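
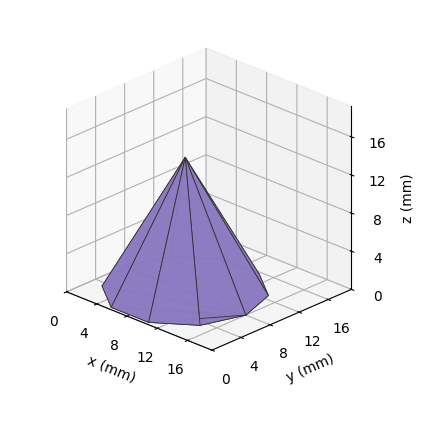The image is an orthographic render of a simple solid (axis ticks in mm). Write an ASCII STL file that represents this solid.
Reading the render: the shape is a regular 10-sided pyramid, base circumscribed radius ≈ 8 mm, apex at z ≈ 14 mm (dimensions read to the nearest mm from the axis ticks). For the STL, each face is triangulated and given an outward normal.

solid part
  facet normal 0.0000 0.0000 -1.0000
    outer loop
      vertex 10.472 15.608 0.000
      vertex 14.472 12.702 0.000
      vertex 16.000 8.000 0.000
    endloop
  endfacet
  facet normal 0.0000 0.0000 -1.0000
    outer loop
      vertex 5.528 15.608 0.000
      vertex 10.472 15.608 0.000
      vertex 16.000 8.000 0.000
    endloop
  endfacet
  facet normal 0.0000 0.0000 -1.0000
    outer loop
      vertex 1.528 12.702 0.000
      vertex 5.528 15.608 0.000
      vertex 16.000 8.000 0.000
    endloop
  endfacet
  facet normal 0.0000 0.0000 -1.0000
    outer loop
      vertex 0.000 8.000 0.000
      vertex 1.528 12.702 0.000
      vertex 16.000 8.000 0.000
    endloop
  endfacet
  facet normal 0.0000 0.0000 -1.0000
    outer loop
      vertex 1.528 3.298 0.000
      vertex 0.000 8.000 0.000
      vertex 16.000 8.000 0.000
    endloop
  endfacet
  facet normal 0.0000 0.0000 -1.0000
    outer loop
      vertex 5.528 0.392 0.000
      vertex 1.528 3.298 0.000
      vertex 16.000 8.000 0.000
    endloop
  endfacet
  facet normal 0.0000 0.0000 -1.0000
    outer loop
      vertex 10.472 0.392 0.000
      vertex 5.528 0.392 0.000
      vertex 16.000 8.000 0.000
    endloop
  endfacet
  facet normal 0.0000 0.0000 -1.0000
    outer loop
      vertex 14.472 3.298 0.000
      vertex 10.472 0.392 0.000
      vertex 16.000 8.000 0.000
    endloop
  endfacet
  facet normal 0.8356 0.2715 0.4775
    outer loop
      vertex 16.000 8.000 0.000
      vertex 14.472 12.702 0.000
      vertex 8.000 8.000 14.000
    endloop
  endfacet
  facet normal 0.5164 0.7108 0.4775
    outer loop
      vertex 14.472 12.702 0.000
      vertex 10.472 15.608 0.000
      vertex 8.000 8.000 14.000
    endloop
  endfacet
  facet normal 0.0000 0.8786 0.4775
    outer loop
      vertex 10.472 15.608 0.000
      vertex 5.528 15.608 0.000
      vertex 8.000 8.000 14.000
    endloop
  endfacet
  facet normal -0.5164 0.7108 0.4775
    outer loop
      vertex 5.528 15.608 0.000
      vertex 1.528 12.702 0.000
      vertex 8.000 8.000 14.000
    endloop
  endfacet
  facet normal -0.8356 0.2715 0.4775
    outer loop
      vertex 1.528 12.702 0.000
      vertex 0.000 8.000 0.000
      vertex 8.000 8.000 14.000
    endloop
  endfacet
  facet normal -0.8356 -0.2715 0.4775
    outer loop
      vertex 0.000 8.000 0.000
      vertex 1.528 3.298 0.000
      vertex 8.000 8.000 14.000
    endloop
  endfacet
  facet normal -0.5164 -0.7108 0.4775
    outer loop
      vertex 1.528 3.298 0.000
      vertex 5.528 0.392 0.000
      vertex 8.000 8.000 14.000
    endloop
  endfacet
  facet normal 0.0000 -0.8786 0.4775
    outer loop
      vertex 5.528 0.392 0.000
      vertex 10.472 0.392 0.000
      vertex 8.000 8.000 14.000
    endloop
  endfacet
  facet normal 0.5164 -0.7108 0.4775
    outer loop
      vertex 10.472 0.392 0.000
      vertex 14.472 3.298 0.000
      vertex 8.000 8.000 14.000
    endloop
  endfacet
  facet normal 0.8356 -0.2715 0.4775
    outer loop
      vertex 14.472 3.298 0.000
      vertex 16.000 8.000 0.000
      vertex 8.000 8.000 14.000
    endloop
  endfacet
endsolid part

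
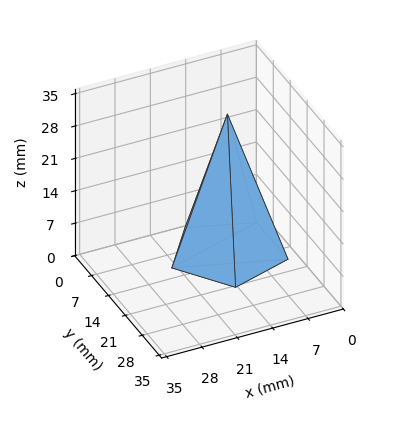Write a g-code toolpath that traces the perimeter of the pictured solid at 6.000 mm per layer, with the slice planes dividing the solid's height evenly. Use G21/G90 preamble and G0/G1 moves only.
Reading the render: the shape is a regular 5-sided pyramid, base circumscribed radius ≈ 11 mm, apex at z ≈ 30 mm (dimensions read to the nearest mm from the axis ticks). For the g-code, the solid's height is divided into equal slices at the stated Δz and each level perimeter traced with G1 moves after a G0 lift.

; perimeter-only toolpath
G21 ; units = mm
G90 ; absolute positioning
G28 ; home
; layer 1
G0 Z6.000
G0 X19.800 Y11.000
G1 X13.719 Y19.370
G1 X3.881 Y16.173
G1 X3.881 Y5.827
G1 X13.719 Y2.630
G1 X19.800 Y11.000
; layer 2
G0 Z12.000
G0 X17.600 Y11.000
G1 X13.039 Y17.277
G1 X5.661 Y14.880
G1 X5.661 Y7.120
G1 X13.039 Y4.723
G1 X17.600 Y11.000
; layer 3
G0 Z18.000
G0 X15.400 Y11.000
G1 X12.360 Y15.185
G1 X7.440 Y13.586
G1 X7.440 Y8.414
G1 X12.360 Y6.815
G1 X15.400 Y11.000
; layer 4
G0 Z24.000
G0 X13.200 Y11.000
G1 X11.680 Y13.092
G1 X9.220 Y12.293
G1 X9.220 Y9.707
G1 X11.680 Y8.908
G1 X13.200 Y11.000
M2 ; end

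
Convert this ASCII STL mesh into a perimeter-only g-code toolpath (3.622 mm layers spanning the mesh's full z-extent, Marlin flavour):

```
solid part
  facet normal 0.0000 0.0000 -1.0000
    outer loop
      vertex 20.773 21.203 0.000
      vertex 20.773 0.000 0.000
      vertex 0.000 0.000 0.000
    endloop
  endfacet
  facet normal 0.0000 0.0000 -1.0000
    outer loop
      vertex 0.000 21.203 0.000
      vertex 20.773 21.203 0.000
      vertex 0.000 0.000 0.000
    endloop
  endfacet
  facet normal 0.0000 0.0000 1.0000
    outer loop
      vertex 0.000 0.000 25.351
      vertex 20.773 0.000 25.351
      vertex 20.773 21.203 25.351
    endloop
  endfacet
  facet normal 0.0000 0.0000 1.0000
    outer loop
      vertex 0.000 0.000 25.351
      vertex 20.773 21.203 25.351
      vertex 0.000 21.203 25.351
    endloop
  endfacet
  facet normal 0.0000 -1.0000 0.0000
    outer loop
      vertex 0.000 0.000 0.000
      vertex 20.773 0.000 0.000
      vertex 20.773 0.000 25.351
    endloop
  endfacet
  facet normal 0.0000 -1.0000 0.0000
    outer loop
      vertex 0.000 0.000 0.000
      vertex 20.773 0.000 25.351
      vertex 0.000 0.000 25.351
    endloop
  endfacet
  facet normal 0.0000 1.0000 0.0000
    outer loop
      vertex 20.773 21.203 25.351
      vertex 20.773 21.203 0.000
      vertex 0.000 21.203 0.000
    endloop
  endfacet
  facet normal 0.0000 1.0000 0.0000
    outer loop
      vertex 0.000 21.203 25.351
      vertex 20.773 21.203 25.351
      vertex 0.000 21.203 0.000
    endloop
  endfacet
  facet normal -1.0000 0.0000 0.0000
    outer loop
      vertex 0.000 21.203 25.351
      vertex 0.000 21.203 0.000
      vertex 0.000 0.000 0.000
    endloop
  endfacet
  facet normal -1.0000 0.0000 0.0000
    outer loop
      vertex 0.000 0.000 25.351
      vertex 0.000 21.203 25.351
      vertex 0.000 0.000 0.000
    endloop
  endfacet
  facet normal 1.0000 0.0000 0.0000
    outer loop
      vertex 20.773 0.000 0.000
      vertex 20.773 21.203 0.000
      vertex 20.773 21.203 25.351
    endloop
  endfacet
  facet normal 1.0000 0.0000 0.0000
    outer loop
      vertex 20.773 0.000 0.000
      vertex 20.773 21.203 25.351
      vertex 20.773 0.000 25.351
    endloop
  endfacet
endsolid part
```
; perimeter-only toolpath
G21 ; units = mm
G90 ; absolute positioning
G28 ; home
; layer 1
G0 Z3.622
G0 X0.000 Y0.000
G1 X20.773 Y0.000
G1 X20.773 Y21.203
G1 X0.000 Y21.203
G1 X0.000 Y0.000
; layer 2
G0 Z7.243
G0 X0.000 Y0.000
G1 X20.773 Y0.000
G1 X20.773 Y21.203
G1 X0.000 Y21.203
G1 X0.000 Y0.000
; layer 3
G0 Z10.865
G0 X0.000 Y0.000
G1 X20.773 Y0.000
G1 X20.773 Y21.203
G1 X0.000 Y21.203
G1 X0.000 Y0.000
; layer 4
G0 Z14.486
G0 X0.000 Y0.000
G1 X20.773 Y0.000
G1 X20.773 Y21.203
G1 X0.000 Y21.203
G1 X0.000 Y0.000
; layer 5
G0 Z18.108
G0 X0.000 Y0.000
G1 X20.773 Y0.000
G1 X20.773 Y21.203
G1 X0.000 Y21.203
G1 X0.000 Y0.000
; layer 6
G0 Z21.729
G0 X0.000 Y0.000
G1 X20.773 Y0.000
G1 X20.773 Y21.203
G1 X0.000 Y21.203
G1 X0.000 Y0.000
; layer 7
G0 Z25.351
G0 X0.000 Y0.000
G1 X20.773 Y0.000
G1 X20.773 Y21.203
G1 X0.000 Y21.203
G1 X0.000 Y0.000
M2 ; end

The solid is a rectangular box, roughly 20.8 × 21.2 mm footprint and 25.4 mm tall. Slicing at Δz = 3.622 mm — 7 equal slices spanning the solid's height, so layer i sits at z = i·h/7 — gives 7 non-empty perimeters. Each is a 4-segment closed polygon; G0 lifts to the layer z and rapids to the start vertex, then G1 traces the edges.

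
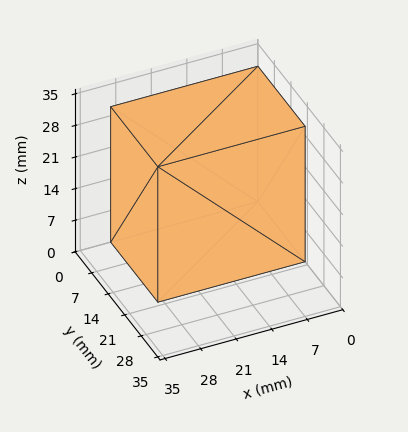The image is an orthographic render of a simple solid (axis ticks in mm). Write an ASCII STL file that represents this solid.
Reading the render: the shape is a rectangular box, roughly 29 × 20 mm footprint and 30 mm tall (dimensions read to the nearest mm from the axis ticks). For the STL, each face is triangulated and given an outward normal.

solid part
  facet normal 0.0000 0.0000 -1.0000
    outer loop
      vertex 29.00 20.00 0.00
      vertex 29.00 0.00 0.00
      vertex 0.00 0.00 0.00
    endloop
  endfacet
  facet normal 0.0000 0.0000 -1.0000
    outer loop
      vertex 0.00 20.00 0.00
      vertex 29.00 20.00 0.00
      vertex 0.00 0.00 0.00
    endloop
  endfacet
  facet normal 0.0000 0.0000 1.0000
    outer loop
      vertex 0.00 0.00 30.00
      vertex 29.00 0.00 30.00
      vertex 29.00 20.00 30.00
    endloop
  endfacet
  facet normal 0.0000 0.0000 1.0000
    outer loop
      vertex 0.00 0.00 30.00
      vertex 29.00 20.00 30.00
      vertex 0.00 20.00 30.00
    endloop
  endfacet
  facet normal 0.0000 -1.0000 0.0000
    outer loop
      vertex 0.00 0.00 0.00
      vertex 29.00 0.00 0.00
      vertex 29.00 0.00 30.00
    endloop
  endfacet
  facet normal 0.0000 -1.0000 0.0000
    outer loop
      vertex 0.00 0.00 0.00
      vertex 29.00 0.00 30.00
      vertex 0.00 0.00 30.00
    endloop
  endfacet
  facet normal 0.0000 1.0000 0.0000
    outer loop
      vertex 29.00 20.00 30.00
      vertex 29.00 20.00 0.00
      vertex 0.00 20.00 0.00
    endloop
  endfacet
  facet normal 0.0000 1.0000 0.0000
    outer loop
      vertex 0.00 20.00 30.00
      vertex 29.00 20.00 30.00
      vertex 0.00 20.00 0.00
    endloop
  endfacet
  facet normal -1.0000 0.0000 0.0000
    outer loop
      vertex 0.00 20.00 30.00
      vertex 0.00 20.00 0.00
      vertex 0.00 0.00 0.00
    endloop
  endfacet
  facet normal -1.0000 0.0000 0.0000
    outer loop
      vertex 0.00 0.00 30.00
      vertex 0.00 20.00 30.00
      vertex 0.00 0.00 0.00
    endloop
  endfacet
  facet normal 1.0000 0.0000 0.0000
    outer loop
      vertex 29.00 0.00 0.00
      vertex 29.00 20.00 0.00
      vertex 29.00 20.00 30.00
    endloop
  endfacet
  facet normal 1.0000 0.0000 0.0000
    outer loop
      vertex 29.00 0.00 0.00
      vertex 29.00 20.00 30.00
      vertex 29.00 0.00 30.00
    endloop
  endfacet
endsolid part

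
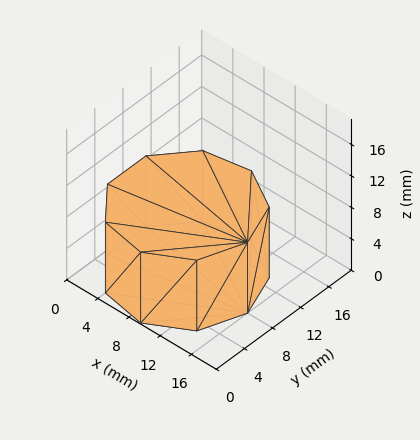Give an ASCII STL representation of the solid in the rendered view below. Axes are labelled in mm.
Reading the render: the shape is a regular 9-sided prism (a cylinder approximated with 9 flat sides), circumscribed radius ≈ 8 mm, height ≈ 9 mm (dimensions read to the nearest mm from the axis ticks). For the STL, each face is triangulated and given an outward normal.

solid part
  facet normal 0.0000 0.0000 -1.0000
    outer loop
      vertex 9.389 15.878 0.000
      vertex 14.128 13.142 0.000
      vertex 16.000 8.000 0.000
    endloop
  endfacet
  facet normal 0.0000 0.0000 -1.0000
    outer loop
      vertex 4.000 14.928 0.000
      vertex 9.389 15.878 0.000
      vertex 16.000 8.000 0.000
    endloop
  endfacet
  facet normal 0.0000 0.0000 -1.0000
    outer loop
      vertex 0.482 10.736 0.000
      vertex 4.000 14.928 0.000
      vertex 16.000 8.000 0.000
    endloop
  endfacet
  facet normal 0.0000 0.0000 -1.0000
    outer loop
      vertex 0.482 5.264 0.000
      vertex 0.482 10.736 0.000
      vertex 16.000 8.000 0.000
    endloop
  endfacet
  facet normal 0.0000 0.0000 -1.0000
    outer loop
      vertex 4.000 1.072 0.000
      vertex 0.482 5.264 0.000
      vertex 16.000 8.000 0.000
    endloop
  endfacet
  facet normal 0.0000 0.0000 -1.0000
    outer loop
      vertex 9.389 0.122 0.000
      vertex 4.000 1.072 0.000
      vertex 16.000 8.000 0.000
    endloop
  endfacet
  facet normal 0.0000 0.0000 -1.0000
    outer loop
      vertex 14.128 2.858 0.000
      vertex 9.389 0.122 0.000
      vertex 16.000 8.000 0.000
    endloop
  endfacet
  facet normal 0.0000 0.0000 1.0000
    outer loop
      vertex 16.000 8.000 9.000
      vertex 14.128 13.142 9.000
      vertex 9.389 15.878 9.000
    endloop
  endfacet
  facet normal 0.0000 0.0000 1.0000
    outer loop
      vertex 16.000 8.000 9.000
      vertex 9.389 15.878 9.000
      vertex 4.000 14.928 9.000
    endloop
  endfacet
  facet normal 0.0000 0.0000 1.0000
    outer loop
      vertex 16.000 8.000 9.000
      vertex 4.000 14.928 9.000
      vertex 0.482 10.736 9.000
    endloop
  endfacet
  facet normal 0.0000 0.0000 1.0000
    outer loop
      vertex 16.000 8.000 9.000
      vertex 0.482 10.736 9.000
      vertex 0.482 5.264 9.000
    endloop
  endfacet
  facet normal 0.0000 0.0000 1.0000
    outer loop
      vertex 16.000 8.000 9.000
      vertex 0.482 5.264 9.000
      vertex 4.000 1.072 9.000
    endloop
  endfacet
  facet normal 0.0000 0.0000 1.0000
    outer loop
      vertex 16.000 8.000 9.000
      vertex 4.000 1.072 9.000
      vertex 9.389 0.122 9.000
    endloop
  endfacet
  facet normal 0.0000 0.0000 1.0000
    outer loop
      vertex 16.000 8.000 9.000
      vertex 9.389 0.122 9.000
      vertex 14.128 2.858 9.000
    endloop
  endfacet
  facet normal 0.9397 0.3421 0.0000
    outer loop
      vertex 16.000 8.000 0.000
      vertex 14.128 13.142 0.000
      vertex 14.128 13.142 9.000
    endloop
  endfacet
  facet normal 0.9397 0.3421 0.0000
    outer loop
      vertex 16.000 8.000 0.000
      vertex 14.128 13.142 9.000
      vertex 16.000 8.000 9.000
    endloop
  endfacet
  facet normal 0.5000 0.8660 0.0000
    outer loop
      vertex 14.128 13.142 0.000
      vertex 9.389 15.878 0.000
      vertex 9.389 15.878 9.000
    endloop
  endfacet
  facet normal 0.5000 0.8660 0.0000
    outer loop
      vertex 14.128 13.142 0.000
      vertex 9.389 15.878 9.000
      vertex 14.128 13.142 9.000
    endloop
  endfacet
  facet normal -0.1736 0.9848 0.0000
    outer loop
      vertex 9.389 15.878 0.000
      vertex 4.000 14.928 0.000
      vertex 4.000 14.928 9.000
    endloop
  endfacet
  facet normal -0.1736 0.9848 0.0000
    outer loop
      vertex 9.389 15.878 0.000
      vertex 4.000 14.928 9.000
      vertex 9.389 15.878 9.000
    endloop
  endfacet
  facet normal -0.7660 0.6428 0.0000
    outer loop
      vertex 4.000 14.928 0.000
      vertex 0.482 10.736 0.000
      vertex 0.482 10.736 9.000
    endloop
  endfacet
  facet normal -0.7660 0.6428 0.0000
    outer loop
      vertex 4.000 14.928 0.000
      vertex 0.482 10.736 9.000
      vertex 4.000 14.928 9.000
    endloop
  endfacet
  facet normal -1.0000 0.0000 0.0000
    outer loop
      vertex 0.482 10.736 0.000
      vertex 0.482 5.264 0.000
      vertex 0.482 5.264 9.000
    endloop
  endfacet
  facet normal -1.0000 0.0000 0.0000
    outer loop
      vertex 0.482 10.736 0.000
      vertex 0.482 5.264 9.000
      vertex 0.482 10.736 9.000
    endloop
  endfacet
  facet normal -0.7660 -0.6428 0.0000
    outer loop
      vertex 0.482 5.264 0.000
      vertex 4.000 1.072 0.000
      vertex 4.000 1.072 9.000
    endloop
  endfacet
  facet normal -0.7660 -0.6428 0.0000
    outer loop
      vertex 0.482 5.264 0.000
      vertex 4.000 1.072 9.000
      vertex 0.482 5.264 9.000
    endloop
  endfacet
  facet normal -0.1736 -0.9848 0.0000
    outer loop
      vertex 4.000 1.072 0.000
      vertex 9.389 0.122 0.000
      vertex 9.389 0.122 9.000
    endloop
  endfacet
  facet normal -0.1736 -0.9848 0.0000
    outer loop
      vertex 4.000 1.072 0.000
      vertex 9.389 0.122 9.000
      vertex 4.000 1.072 9.000
    endloop
  endfacet
  facet normal 0.5000 -0.8660 0.0000
    outer loop
      vertex 9.389 0.122 0.000
      vertex 14.128 2.858 0.000
      vertex 14.128 2.858 9.000
    endloop
  endfacet
  facet normal 0.5000 -0.8660 0.0000
    outer loop
      vertex 9.389 0.122 0.000
      vertex 14.128 2.858 9.000
      vertex 9.389 0.122 9.000
    endloop
  endfacet
  facet normal 0.9397 -0.3421 0.0000
    outer loop
      vertex 14.128 2.858 0.000
      vertex 16.000 8.000 0.000
      vertex 16.000 8.000 9.000
    endloop
  endfacet
  facet normal 0.9397 -0.3421 0.0000
    outer loop
      vertex 14.128 2.858 0.000
      vertex 16.000 8.000 9.000
      vertex 14.128 2.858 9.000
    endloop
  endfacet
endsolid part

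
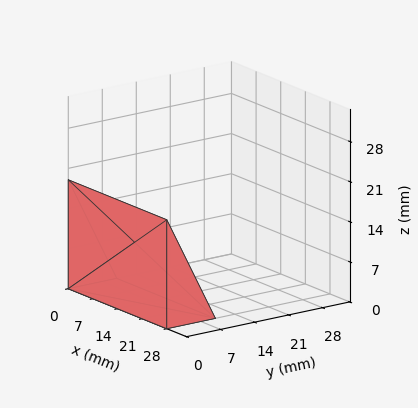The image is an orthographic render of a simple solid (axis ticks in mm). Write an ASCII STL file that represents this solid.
Reading the render: the shape is a wedge (ramp): 28 × 10 mm base, rising to 19 mm along the y=0 edge and sloping linearly to z=0 at y=10 (dimensions read to the nearest mm from the axis ticks). For the STL, each face is triangulated and given an outward normal.

solid part
  facet normal 0.0000 0.0000 -1.0000
    outer loop
      vertex 28.000 10.000 0.000
      vertex 28.000 0.000 0.000
      vertex 0.000 0.000 0.000
    endloop
  endfacet
  facet normal 0.0000 0.0000 -1.0000
    outer loop
      vertex 0.000 10.000 0.000
      vertex 28.000 10.000 0.000
      vertex 0.000 0.000 0.000
    endloop
  endfacet
  facet normal 0.0000 -1.0000 0.0000
    outer loop
      vertex 0.000 0.000 0.000
      vertex 28.000 0.000 0.000
      vertex 28.000 0.000 19.000
    endloop
  endfacet
  facet normal 0.0000 -1.0000 0.0000
    outer loop
      vertex 0.000 0.000 0.000
      vertex 28.000 0.000 19.000
      vertex 0.000 0.000 19.000
    endloop
  endfacet
  facet normal 0.0000 0.8849 0.4657
    outer loop
      vertex 0.000 0.000 19.000
      vertex 28.000 0.000 19.000
      vertex 28.000 10.000 0.000
    endloop
  endfacet
  facet normal 0.0000 0.8849 0.4657
    outer loop
      vertex 0.000 0.000 19.000
      vertex 28.000 10.000 0.000
      vertex 0.000 10.000 0.000
    endloop
  endfacet
  facet normal -1.0000 0.0000 0.0000
    outer loop
      vertex 0.000 0.000 19.000
      vertex 0.000 10.000 0.000
      vertex 0.000 0.000 0.000
    endloop
  endfacet
  facet normal 1.0000 0.0000 0.0000
    outer loop
      vertex 28.000 0.000 0.000
      vertex 28.000 10.000 0.000
      vertex 28.000 0.000 19.000
    endloop
  endfacet
endsolid part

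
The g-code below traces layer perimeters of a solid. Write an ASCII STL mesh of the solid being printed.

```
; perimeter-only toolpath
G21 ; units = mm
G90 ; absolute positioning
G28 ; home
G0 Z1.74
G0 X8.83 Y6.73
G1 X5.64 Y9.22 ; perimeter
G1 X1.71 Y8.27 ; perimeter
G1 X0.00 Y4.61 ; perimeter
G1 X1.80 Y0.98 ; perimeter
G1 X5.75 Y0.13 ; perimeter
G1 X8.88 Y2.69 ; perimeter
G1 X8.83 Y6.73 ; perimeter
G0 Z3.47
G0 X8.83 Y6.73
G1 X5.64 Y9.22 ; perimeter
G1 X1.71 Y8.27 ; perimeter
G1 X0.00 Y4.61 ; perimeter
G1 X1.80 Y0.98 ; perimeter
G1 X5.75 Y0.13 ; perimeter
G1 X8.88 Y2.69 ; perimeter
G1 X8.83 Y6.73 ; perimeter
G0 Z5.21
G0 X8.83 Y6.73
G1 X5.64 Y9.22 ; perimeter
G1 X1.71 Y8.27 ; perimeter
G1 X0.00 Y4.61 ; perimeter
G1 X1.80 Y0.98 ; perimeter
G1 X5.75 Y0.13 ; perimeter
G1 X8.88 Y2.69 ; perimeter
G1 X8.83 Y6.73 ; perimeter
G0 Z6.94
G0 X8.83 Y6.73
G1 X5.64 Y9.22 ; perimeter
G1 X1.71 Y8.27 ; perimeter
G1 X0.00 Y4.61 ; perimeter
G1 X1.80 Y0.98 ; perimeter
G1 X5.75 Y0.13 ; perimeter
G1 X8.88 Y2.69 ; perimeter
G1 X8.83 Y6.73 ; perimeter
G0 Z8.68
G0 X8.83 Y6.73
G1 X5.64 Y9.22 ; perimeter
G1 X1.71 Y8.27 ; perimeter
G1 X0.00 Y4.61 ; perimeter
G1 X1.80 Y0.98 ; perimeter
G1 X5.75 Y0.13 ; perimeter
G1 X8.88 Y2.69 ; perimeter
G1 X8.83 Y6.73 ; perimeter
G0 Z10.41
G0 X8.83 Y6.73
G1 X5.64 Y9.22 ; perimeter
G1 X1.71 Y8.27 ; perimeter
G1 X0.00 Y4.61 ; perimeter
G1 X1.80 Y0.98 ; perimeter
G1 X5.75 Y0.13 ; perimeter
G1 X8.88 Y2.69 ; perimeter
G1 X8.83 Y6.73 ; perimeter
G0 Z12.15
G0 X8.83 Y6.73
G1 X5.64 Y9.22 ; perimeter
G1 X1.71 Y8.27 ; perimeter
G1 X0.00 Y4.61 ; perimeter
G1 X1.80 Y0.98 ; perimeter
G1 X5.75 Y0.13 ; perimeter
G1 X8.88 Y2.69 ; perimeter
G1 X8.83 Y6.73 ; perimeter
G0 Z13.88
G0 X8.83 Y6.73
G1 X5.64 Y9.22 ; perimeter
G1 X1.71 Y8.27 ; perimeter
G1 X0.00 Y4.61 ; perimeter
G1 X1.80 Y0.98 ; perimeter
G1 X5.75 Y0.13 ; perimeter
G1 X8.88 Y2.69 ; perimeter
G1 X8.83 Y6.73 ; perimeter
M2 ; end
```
solid part
  facet normal 0.0000 0.0000 -1.0000
    outer loop
      vertex 1.71 8.27 0.00
      vertex 5.64 9.22 0.00
      vertex 8.83 6.73 0.00
    endloop
  endfacet
  facet normal 0.0000 0.0000 -1.0000
    outer loop
      vertex 0.00 4.61 0.00
      vertex 1.71 8.27 0.00
      vertex 8.83 6.73 0.00
    endloop
  endfacet
  facet normal 0.0000 0.0000 -1.0000
    outer loop
      vertex 1.80 0.98 0.00
      vertex 0.00 4.61 0.00
      vertex 8.83 6.73 0.00
    endloop
  endfacet
  facet normal 0.0000 0.0000 -1.0000
    outer loop
      vertex 5.75 0.13 0.00
      vertex 1.80 0.98 0.00
      vertex 8.83 6.73 0.00
    endloop
  endfacet
  facet normal 0.0000 0.0000 -1.0000
    outer loop
      vertex 8.88 2.69 0.00
      vertex 5.75 0.13 0.00
      vertex 8.83 6.73 0.00
    endloop
  endfacet
  facet normal 0.0000 0.0000 1.0000
    outer loop
      vertex 8.83 6.73 13.88
      vertex 5.64 9.22 13.88
      vertex 1.71 8.27 13.88
    endloop
  endfacet
  facet normal 0.0000 0.0000 1.0000
    outer loop
      vertex 8.83 6.73 13.88
      vertex 1.71 8.27 13.88
      vertex 0.00 4.61 13.88
    endloop
  endfacet
  facet normal 0.0000 0.0000 1.0000
    outer loop
      vertex 8.83 6.73 13.88
      vertex 0.00 4.61 13.88
      vertex 1.80 0.98 13.88
    endloop
  endfacet
  facet normal 0.0000 0.0000 1.0000
    outer loop
      vertex 8.83 6.73 13.88
      vertex 1.80 0.98 13.88
      vertex 5.75 0.13 13.88
    endloop
  endfacet
  facet normal 0.0000 0.0000 1.0000
    outer loop
      vertex 8.83 6.73 13.88
      vertex 5.75 0.13 13.88
      vertex 8.88 2.69 13.88
    endloop
  endfacet
  facet normal 0.6153 0.7883 0.0000
    outer loop
      vertex 8.83 6.73 0.00
      vertex 5.64 9.22 0.00
      vertex 5.64 9.22 13.88
    endloop
  endfacet
  facet normal 0.6153 0.7883 0.0000
    outer loop
      vertex 8.83 6.73 0.00
      vertex 5.64 9.22 13.88
      vertex 8.83 6.73 13.88
    endloop
  endfacet
  facet normal -0.2350 0.9720 0.0000
    outer loop
      vertex 5.64 9.22 0.00
      vertex 1.71 8.27 0.00
      vertex 1.71 8.27 13.88
    endloop
  endfacet
  facet normal -0.2350 0.9720 0.0000
    outer loop
      vertex 5.64 9.22 0.00
      vertex 1.71 8.27 13.88
      vertex 5.64 9.22 13.88
    endloop
  endfacet
  facet normal -0.9060 0.4233 0.0000
    outer loop
      vertex 1.71 8.27 0.00
      vertex 0.00 4.61 0.00
      vertex 0.00 4.61 13.88
    endloop
  endfacet
  facet normal -0.9060 0.4233 0.0000
    outer loop
      vertex 1.71 8.27 0.00
      vertex 0.00 4.61 13.88
      vertex 1.71 8.27 13.88
    endloop
  endfacet
  facet normal -0.8959 -0.4442 0.0000
    outer loop
      vertex 0.00 4.61 0.00
      vertex 1.80 0.98 0.00
      vertex 1.80 0.98 13.88
    endloop
  endfacet
  facet normal -0.8959 -0.4442 0.0000
    outer loop
      vertex 0.00 4.61 0.00
      vertex 1.80 0.98 13.88
      vertex 0.00 4.61 13.88
    endloop
  endfacet
  facet normal -0.2104 -0.9776 0.0000
    outer loop
      vertex 1.80 0.98 0.00
      vertex 5.75 0.13 0.00
      vertex 5.75 0.13 13.88
    endloop
  endfacet
  facet normal -0.2104 -0.9776 0.0000
    outer loop
      vertex 1.80 0.98 0.00
      vertex 5.75 0.13 13.88
      vertex 1.80 0.98 13.88
    endloop
  endfacet
  facet normal 0.6331 -0.7741 0.0000
    outer loop
      vertex 5.75 0.13 0.00
      vertex 8.88 2.69 0.00
      vertex 8.88 2.69 13.88
    endloop
  endfacet
  facet normal 0.6331 -0.7741 0.0000
    outer loop
      vertex 5.75 0.13 0.00
      vertex 8.88 2.69 13.88
      vertex 5.75 0.13 13.88
    endloop
  endfacet
  facet normal 0.9999 0.0124 0.0000
    outer loop
      vertex 8.88 2.69 0.00
      vertex 8.83 6.73 0.00
      vertex 8.83 6.73 13.88
    endloop
  endfacet
  facet normal 0.9999 0.0124 0.0000
    outer loop
      vertex 8.88 2.69 0.00
      vertex 8.83 6.73 13.88
      vertex 8.88 2.69 13.88
    endloop
  endfacet
endsolid part

The G0 Z moves step by Δz≈1.74 mm. Every layer's G1 loop is the same polygon, so the solid is a straight extrusion of it from z=0 to z≈13.9. Closing with flat bottom and top caps and triangulating gives 24 facets — a regular 7-sided prism (a cylinder approximated with 7 flat sides), circumscribed radius ≈ 4.66 mm, height ≈ 13.9 mm.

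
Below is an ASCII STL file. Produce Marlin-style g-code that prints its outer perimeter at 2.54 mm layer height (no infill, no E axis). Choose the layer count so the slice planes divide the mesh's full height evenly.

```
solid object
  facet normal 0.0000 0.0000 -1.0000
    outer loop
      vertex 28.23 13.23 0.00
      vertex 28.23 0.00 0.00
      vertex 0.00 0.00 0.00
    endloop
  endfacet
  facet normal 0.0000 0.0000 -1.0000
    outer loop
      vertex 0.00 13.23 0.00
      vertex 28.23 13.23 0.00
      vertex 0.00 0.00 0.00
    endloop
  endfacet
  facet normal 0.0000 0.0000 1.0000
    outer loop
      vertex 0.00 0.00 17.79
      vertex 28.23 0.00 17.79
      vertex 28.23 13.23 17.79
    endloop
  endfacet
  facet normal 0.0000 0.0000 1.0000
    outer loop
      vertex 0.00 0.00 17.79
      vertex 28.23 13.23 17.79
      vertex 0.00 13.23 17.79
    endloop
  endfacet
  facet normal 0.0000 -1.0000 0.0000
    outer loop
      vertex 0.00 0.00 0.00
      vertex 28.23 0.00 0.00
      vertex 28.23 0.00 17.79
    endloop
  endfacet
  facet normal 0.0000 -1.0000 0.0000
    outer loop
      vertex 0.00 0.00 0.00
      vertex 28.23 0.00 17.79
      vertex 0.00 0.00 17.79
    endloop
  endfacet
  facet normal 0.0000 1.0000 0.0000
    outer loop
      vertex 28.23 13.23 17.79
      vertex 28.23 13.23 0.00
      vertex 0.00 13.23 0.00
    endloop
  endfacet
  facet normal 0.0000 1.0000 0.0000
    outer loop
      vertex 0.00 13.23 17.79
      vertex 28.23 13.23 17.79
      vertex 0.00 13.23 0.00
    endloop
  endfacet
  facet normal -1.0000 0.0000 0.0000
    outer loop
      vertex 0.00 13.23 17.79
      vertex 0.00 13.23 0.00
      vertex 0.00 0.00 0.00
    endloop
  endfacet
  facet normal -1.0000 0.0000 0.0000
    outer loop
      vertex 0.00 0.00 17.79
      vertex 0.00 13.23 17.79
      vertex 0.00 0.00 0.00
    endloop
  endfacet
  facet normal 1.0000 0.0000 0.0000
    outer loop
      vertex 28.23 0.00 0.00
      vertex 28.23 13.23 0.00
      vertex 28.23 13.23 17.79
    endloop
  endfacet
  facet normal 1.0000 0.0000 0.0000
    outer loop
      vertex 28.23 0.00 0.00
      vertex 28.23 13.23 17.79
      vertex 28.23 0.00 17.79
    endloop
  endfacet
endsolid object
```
; perimeter-only toolpath
G21 ; units = mm
G90 ; absolute positioning
G28 ; home
; layer 1
G0 Z2.54
G0 X0.00 Y0.00
G1 X28.23 Y0.00
G1 X28.23 Y13.23
G1 X0.00 Y13.23
G1 X0.00 Y0.00
; layer 2
G0 Z5.08
G0 X0.00 Y0.00
G1 X28.23 Y0.00
G1 X28.23 Y13.23
G1 X0.00 Y13.23
G1 X0.00 Y0.00
; layer 3
G0 Z7.62
G0 X0.00 Y0.00
G1 X28.23 Y0.00
G1 X28.23 Y13.23
G1 X0.00 Y13.23
G1 X0.00 Y0.00
; layer 4
G0 Z10.17
G0 X0.00 Y0.00
G1 X28.23 Y0.00
G1 X28.23 Y13.23
G1 X0.00 Y13.23
G1 X0.00 Y0.00
; layer 5
G0 Z12.71
G0 X0.00 Y0.00
G1 X28.23 Y0.00
G1 X28.23 Y13.23
G1 X0.00 Y13.23
G1 X0.00 Y0.00
; layer 6
G0 Z15.25
G0 X0.00 Y0.00
G1 X28.23 Y0.00
G1 X28.23 Y13.23
G1 X0.00 Y13.23
G1 X0.00 Y0.00
; layer 7
G0 Z17.79
G0 X0.00 Y0.00
G1 X28.23 Y0.00
G1 X28.23 Y13.23
G1 X0.00 Y13.23
G1 X0.00 Y0.00
M2 ; end

The solid is a rectangular box, roughly 28.2 × 13.2 mm footprint and 17.8 mm tall. Slicing at Δz = 2.54 mm — 7 equal slices spanning the solid's height, so layer i sits at z = i·h/7 — gives 7 non-empty perimeters. Each is a 4-segment closed polygon; G0 lifts to the layer z and rapids to the start vertex, then G1 traces the edges.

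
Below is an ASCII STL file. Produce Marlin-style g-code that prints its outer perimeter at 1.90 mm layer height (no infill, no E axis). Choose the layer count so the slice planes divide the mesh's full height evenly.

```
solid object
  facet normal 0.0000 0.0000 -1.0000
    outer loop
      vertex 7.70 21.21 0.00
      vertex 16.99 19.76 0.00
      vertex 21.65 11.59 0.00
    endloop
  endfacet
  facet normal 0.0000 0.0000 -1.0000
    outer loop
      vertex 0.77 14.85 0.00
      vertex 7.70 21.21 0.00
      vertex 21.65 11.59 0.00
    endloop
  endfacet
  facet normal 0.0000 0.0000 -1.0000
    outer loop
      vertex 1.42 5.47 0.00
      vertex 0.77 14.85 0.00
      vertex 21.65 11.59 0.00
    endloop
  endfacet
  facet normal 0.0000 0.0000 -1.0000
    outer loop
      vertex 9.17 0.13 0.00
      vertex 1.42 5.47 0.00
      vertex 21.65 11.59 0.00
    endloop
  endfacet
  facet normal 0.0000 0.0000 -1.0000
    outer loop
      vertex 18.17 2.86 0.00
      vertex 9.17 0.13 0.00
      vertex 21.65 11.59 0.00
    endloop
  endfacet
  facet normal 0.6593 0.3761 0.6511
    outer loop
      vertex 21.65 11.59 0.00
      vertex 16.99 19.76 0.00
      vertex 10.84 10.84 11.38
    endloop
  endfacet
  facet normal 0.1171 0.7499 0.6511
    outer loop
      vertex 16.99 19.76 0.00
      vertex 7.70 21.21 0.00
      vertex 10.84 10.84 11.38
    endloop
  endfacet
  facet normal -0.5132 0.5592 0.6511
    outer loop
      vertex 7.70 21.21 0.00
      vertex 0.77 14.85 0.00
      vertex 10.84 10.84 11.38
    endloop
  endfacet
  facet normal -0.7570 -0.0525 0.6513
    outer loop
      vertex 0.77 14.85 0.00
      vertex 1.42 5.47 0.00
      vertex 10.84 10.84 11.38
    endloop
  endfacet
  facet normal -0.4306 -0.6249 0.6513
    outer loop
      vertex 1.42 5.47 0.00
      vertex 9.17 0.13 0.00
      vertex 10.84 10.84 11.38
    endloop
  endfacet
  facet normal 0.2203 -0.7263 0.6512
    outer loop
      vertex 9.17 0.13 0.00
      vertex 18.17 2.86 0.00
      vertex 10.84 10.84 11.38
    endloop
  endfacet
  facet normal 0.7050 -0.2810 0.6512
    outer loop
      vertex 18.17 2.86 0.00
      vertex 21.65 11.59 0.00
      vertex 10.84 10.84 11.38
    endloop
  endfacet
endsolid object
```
; perimeter-only toolpath
G21 ; units = mm
G90 ; absolute positioning
G28 ; home
; layer 1
G0 Z1.90
G0 X19.85 Y11.46
G1 X15.96 Y18.27
G1 X8.22 Y19.48
G1 X2.45 Y14.18
G1 X2.99 Y6.37
G1 X9.45 Y1.91
G1 X16.95 Y4.19
G1 X19.85 Y11.46
; layer 2
G0 Z3.79
G0 X18.05 Y11.34
G1 X14.94 Y16.79
G1 X8.75 Y17.75
G1 X4.13 Y13.51
G1 X4.56 Y7.26
G1 X9.73 Y3.70
G1 X15.73 Y5.52
G1 X18.05 Y11.34
; layer 3
G0 Z5.69
G0 X16.24 Y11.21
G1 X13.91 Y15.30
G1 X9.27 Y16.02
G1 X5.80 Y12.84
G1 X6.13 Y8.15
G1 X10.00 Y5.49
G1 X14.51 Y6.85
G1 X16.24 Y11.21
; layer 4
G0 Z7.59
G0 X14.44 Y11.09
G1 X12.89 Y13.81
G1 X9.79 Y14.30
G1 X7.48 Y12.18
G1 X7.70 Y9.05
G1 X10.28 Y7.27
G1 X13.28 Y8.18
G1 X14.44 Y11.09
; layer 5
G0 Z9.48
G0 X12.64 Y10.96
G1 X11.86 Y12.33
G1 X10.32 Y12.57
G1 X9.16 Y11.51
G1 X9.27 Y9.95
G1 X10.56 Y9.05
G1 X12.06 Y9.51
G1 X12.64 Y10.96
M2 ; end

The solid is a regular 7-sided pyramid, base circumscribed radius ≈ 10.8 mm, apex at z ≈ 11.4 mm. Slicing at Δz = 1.90 mm — 6 equal slices spanning the solid's height, so layer i sits at z = i·h/6 — gives 5 non-empty perimeters. Each is a 7-segment closed polygon; G0 lifts to the layer z and rapids to the start vertex, then G1 traces the edges. The cross-section shrinks linearly with z (the slice at the apex is degenerate and omitted).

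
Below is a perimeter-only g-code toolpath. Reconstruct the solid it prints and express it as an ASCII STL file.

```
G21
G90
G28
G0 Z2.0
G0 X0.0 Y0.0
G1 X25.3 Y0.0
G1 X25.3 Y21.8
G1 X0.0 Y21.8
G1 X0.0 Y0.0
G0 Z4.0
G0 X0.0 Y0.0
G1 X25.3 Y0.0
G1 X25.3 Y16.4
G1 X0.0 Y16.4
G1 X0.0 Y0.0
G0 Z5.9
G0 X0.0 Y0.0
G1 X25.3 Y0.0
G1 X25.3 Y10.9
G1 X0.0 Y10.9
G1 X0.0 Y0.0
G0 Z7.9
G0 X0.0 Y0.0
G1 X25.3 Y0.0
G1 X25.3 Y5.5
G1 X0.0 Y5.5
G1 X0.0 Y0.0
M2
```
solid part
  facet normal 0.0000 0.0000 -1.0000
    outer loop
      vertex 25.3 27.3 0.0
      vertex 25.3 0.0 0.0
      vertex 0.0 0.0 0.0
    endloop
  endfacet
  facet normal 0.0000 0.0000 -1.0000
    outer loop
      vertex 0.0 27.3 0.0
      vertex 25.3 27.3 0.0
      vertex 0.0 0.0 0.0
    endloop
  endfacet
  facet normal 0.0000 -1.0000 0.0000
    outer loop
      vertex 0.0 0.0 0.0
      vertex 25.3 0.0 0.0
      vertex 25.3 0.0 9.9
    endloop
  endfacet
  facet normal 0.0000 -1.0000 0.0000
    outer loop
      vertex 0.0 0.0 0.0
      vertex 25.3 0.0 9.9
      vertex 0.0 0.0 9.9
    endloop
  endfacet
  facet normal 0.0000 0.3409 0.9401
    outer loop
      vertex 0.0 0.0 9.9
      vertex 25.3 0.0 9.9
      vertex 25.3 27.3 0.0
    endloop
  endfacet
  facet normal 0.0000 0.3409 0.9401
    outer loop
      vertex 0.0 0.0 9.9
      vertex 25.3 27.3 0.0
      vertex 0.0 27.3 0.0
    endloop
  endfacet
  facet normal -1.0000 0.0000 0.0000
    outer loop
      vertex 0.0 0.0 9.9
      vertex 0.0 27.3 0.0
      vertex 0.0 0.0 0.0
    endloop
  endfacet
  facet normal 1.0000 0.0000 0.0000
    outer loop
      vertex 25.3 0.0 0.0
      vertex 25.3 27.3 0.0
      vertex 25.3 0.0 9.9
    endloop
  endfacet
endsolid part

The G0 Z moves step by Δz≈2.0 mm. The G1 loops shrink linearly with z, so the solid tapers from its base footprint up to z≈9.9. Closing with a flat bottom cap and the tapered top and triangulating gives 8 facets — a wedge (ramp): 25.3 × 27.3 mm base, rising to 9.9 mm along the y=0 edge and sloping linearly to z=0 at y=27.3.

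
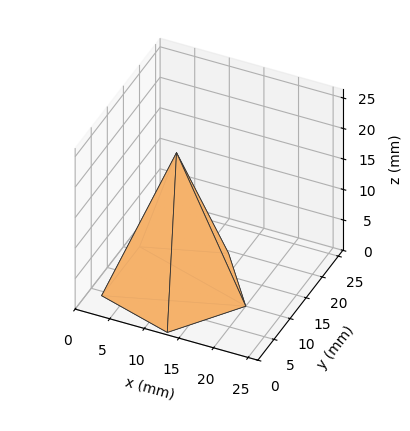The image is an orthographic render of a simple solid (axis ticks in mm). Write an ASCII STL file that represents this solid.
Reading the render: the shape is a regular 5-sided pyramid, base circumscribed radius ≈ 10 mm, apex at z ≈ 22 mm (dimensions read to the nearest mm from the axis ticks). For the STL, each face is triangulated and given an outward normal.

solid part
  facet normal 0.0000 0.0000 -1.0000
    outer loop
      vertex 1.910 15.878 0.000
      vertex 13.090 19.511 0.000
      vertex 20.000 10.000 0.000
    endloop
  endfacet
  facet normal 0.0000 0.0000 -1.0000
    outer loop
      vertex 1.910 4.122 0.000
      vertex 1.910 15.878 0.000
      vertex 20.000 10.000 0.000
    endloop
  endfacet
  facet normal 0.0000 0.0000 -1.0000
    outer loop
      vertex 13.090 0.489 0.000
      vertex 1.910 4.122 0.000
      vertex 20.000 10.000 0.000
    endloop
  endfacet
  facet normal 0.7593 0.5517 0.3451
    outer loop
      vertex 20.000 10.000 0.000
      vertex 13.090 19.511 0.000
      vertex 10.000 10.000 22.000
    endloop
  endfacet
  facet normal -0.2901 0.8926 0.3451
    outer loop
      vertex 13.090 19.511 0.000
      vertex 1.910 15.878 0.000
      vertex 10.000 10.000 22.000
    endloop
  endfacet
  facet normal -0.9386 0.0000 0.3451
    outer loop
      vertex 1.910 15.878 0.000
      vertex 1.910 4.122 0.000
      vertex 10.000 10.000 22.000
    endloop
  endfacet
  facet normal -0.2901 -0.8926 0.3451
    outer loop
      vertex 1.910 4.122 0.000
      vertex 13.090 0.489 0.000
      vertex 10.000 10.000 22.000
    endloop
  endfacet
  facet normal 0.7593 -0.5517 0.3451
    outer loop
      vertex 13.090 0.489 0.000
      vertex 20.000 10.000 0.000
      vertex 10.000 10.000 22.000
    endloop
  endfacet
endsolid part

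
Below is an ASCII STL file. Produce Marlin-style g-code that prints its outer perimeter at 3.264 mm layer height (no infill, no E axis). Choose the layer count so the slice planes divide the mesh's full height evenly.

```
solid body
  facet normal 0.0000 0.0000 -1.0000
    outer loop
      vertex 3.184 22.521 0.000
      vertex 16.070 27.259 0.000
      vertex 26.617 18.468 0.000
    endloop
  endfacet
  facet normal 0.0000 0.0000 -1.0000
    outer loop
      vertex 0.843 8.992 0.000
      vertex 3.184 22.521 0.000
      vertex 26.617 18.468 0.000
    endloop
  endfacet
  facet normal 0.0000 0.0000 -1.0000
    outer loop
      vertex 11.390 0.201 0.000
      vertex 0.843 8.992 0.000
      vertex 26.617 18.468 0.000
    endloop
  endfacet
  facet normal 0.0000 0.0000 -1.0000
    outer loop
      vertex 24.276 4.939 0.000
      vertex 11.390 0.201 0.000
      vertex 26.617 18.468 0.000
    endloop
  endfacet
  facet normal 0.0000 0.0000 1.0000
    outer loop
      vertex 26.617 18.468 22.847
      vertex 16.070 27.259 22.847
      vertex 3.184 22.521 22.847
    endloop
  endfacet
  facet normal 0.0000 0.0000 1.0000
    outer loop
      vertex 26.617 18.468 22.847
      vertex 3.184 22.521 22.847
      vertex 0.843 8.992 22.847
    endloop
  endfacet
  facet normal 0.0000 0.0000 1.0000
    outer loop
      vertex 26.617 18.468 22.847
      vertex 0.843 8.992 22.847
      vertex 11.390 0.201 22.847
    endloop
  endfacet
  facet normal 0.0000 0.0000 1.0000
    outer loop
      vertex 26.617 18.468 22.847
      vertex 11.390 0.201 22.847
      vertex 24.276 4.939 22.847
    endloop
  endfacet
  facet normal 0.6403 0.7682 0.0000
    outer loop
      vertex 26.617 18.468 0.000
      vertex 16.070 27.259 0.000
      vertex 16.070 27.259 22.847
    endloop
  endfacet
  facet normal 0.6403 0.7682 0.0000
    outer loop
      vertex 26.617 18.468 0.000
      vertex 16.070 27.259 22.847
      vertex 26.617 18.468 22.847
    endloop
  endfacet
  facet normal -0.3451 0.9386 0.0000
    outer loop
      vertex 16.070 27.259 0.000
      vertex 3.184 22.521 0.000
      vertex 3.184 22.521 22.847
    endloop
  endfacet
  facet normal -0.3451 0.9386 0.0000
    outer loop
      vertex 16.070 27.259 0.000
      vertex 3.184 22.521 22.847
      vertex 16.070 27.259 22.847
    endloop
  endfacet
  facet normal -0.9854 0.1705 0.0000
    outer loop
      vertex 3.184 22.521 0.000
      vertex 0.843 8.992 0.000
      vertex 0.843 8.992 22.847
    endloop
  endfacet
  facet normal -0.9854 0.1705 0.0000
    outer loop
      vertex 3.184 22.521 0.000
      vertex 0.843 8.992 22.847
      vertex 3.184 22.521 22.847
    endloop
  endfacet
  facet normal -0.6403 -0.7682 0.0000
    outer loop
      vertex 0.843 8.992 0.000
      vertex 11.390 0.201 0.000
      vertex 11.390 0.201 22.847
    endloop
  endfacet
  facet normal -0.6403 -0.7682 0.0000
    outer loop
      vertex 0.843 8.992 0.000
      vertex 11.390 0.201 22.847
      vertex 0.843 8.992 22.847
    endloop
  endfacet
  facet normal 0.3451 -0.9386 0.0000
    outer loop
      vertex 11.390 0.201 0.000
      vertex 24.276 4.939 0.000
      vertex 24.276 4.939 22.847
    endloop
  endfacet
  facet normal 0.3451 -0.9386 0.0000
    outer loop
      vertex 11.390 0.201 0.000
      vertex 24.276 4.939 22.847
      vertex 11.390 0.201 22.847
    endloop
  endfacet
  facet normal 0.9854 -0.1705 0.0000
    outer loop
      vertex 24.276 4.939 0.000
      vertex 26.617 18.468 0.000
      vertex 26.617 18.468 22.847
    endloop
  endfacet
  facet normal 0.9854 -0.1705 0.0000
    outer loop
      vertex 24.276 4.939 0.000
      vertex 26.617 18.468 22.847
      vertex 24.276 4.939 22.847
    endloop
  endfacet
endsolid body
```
; perimeter-only toolpath
G21 ; units = mm
G90 ; absolute positioning
G28 ; home
; layer 1
G0 Z3.264
G0 X26.617 Y18.468
G1 X16.070 Y27.259
G1 X3.184 Y22.521
G1 X0.843 Y8.992
G1 X11.390 Y0.201
G1 X24.276 Y4.939
G1 X26.617 Y18.468
; layer 2
G0 Z6.528
G0 X26.617 Y18.468
G1 X16.070 Y27.259
G1 X3.184 Y22.521
G1 X0.843 Y8.992
G1 X11.390 Y0.201
G1 X24.276 Y4.939
G1 X26.617 Y18.468
; layer 3
G0 Z9.792
G0 X26.617 Y18.468
G1 X16.070 Y27.259
G1 X3.184 Y22.521
G1 X0.843 Y8.992
G1 X11.390 Y0.201
G1 X24.276 Y4.939
G1 X26.617 Y18.468
; layer 4
G0 Z13.055
G0 X26.617 Y18.468
G1 X16.070 Y27.259
G1 X3.184 Y22.521
G1 X0.843 Y8.992
G1 X11.390 Y0.201
G1 X24.276 Y4.939
G1 X26.617 Y18.468
; layer 5
G0 Z16.319
G0 X26.617 Y18.468
G1 X16.070 Y27.259
G1 X3.184 Y22.521
G1 X0.843 Y8.992
G1 X11.390 Y0.201
G1 X24.276 Y4.939
G1 X26.617 Y18.468
; layer 6
G0 Z19.583
G0 X26.617 Y18.468
G1 X16.070 Y27.259
G1 X3.184 Y22.521
G1 X0.843 Y8.992
G1 X11.390 Y0.201
G1 X24.276 Y4.939
G1 X26.617 Y18.468
; layer 7
G0 Z22.847
G0 X26.617 Y18.468
G1 X16.070 Y27.259
G1 X3.184 Y22.521
G1 X0.843 Y8.992
G1 X11.390 Y0.201
G1 X24.276 Y4.939
G1 X26.617 Y18.468
M2 ; end

The solid is a regular 6-sided prism (a cylinder approximated with 6 flat sides), circumscribed radius ≈ 13.7 mm, height ≈ 22.8 mm. Slicing at Δz = 3.264 mm — 7 equal slices spanning the solid's height, so layer i sits at z = i·h/7 — gives 7 non-empty perimeters. Each is a 6-segment closed polygon; G0 lifts to the layer z and rapids to the start vertex, then G1 traces the edges.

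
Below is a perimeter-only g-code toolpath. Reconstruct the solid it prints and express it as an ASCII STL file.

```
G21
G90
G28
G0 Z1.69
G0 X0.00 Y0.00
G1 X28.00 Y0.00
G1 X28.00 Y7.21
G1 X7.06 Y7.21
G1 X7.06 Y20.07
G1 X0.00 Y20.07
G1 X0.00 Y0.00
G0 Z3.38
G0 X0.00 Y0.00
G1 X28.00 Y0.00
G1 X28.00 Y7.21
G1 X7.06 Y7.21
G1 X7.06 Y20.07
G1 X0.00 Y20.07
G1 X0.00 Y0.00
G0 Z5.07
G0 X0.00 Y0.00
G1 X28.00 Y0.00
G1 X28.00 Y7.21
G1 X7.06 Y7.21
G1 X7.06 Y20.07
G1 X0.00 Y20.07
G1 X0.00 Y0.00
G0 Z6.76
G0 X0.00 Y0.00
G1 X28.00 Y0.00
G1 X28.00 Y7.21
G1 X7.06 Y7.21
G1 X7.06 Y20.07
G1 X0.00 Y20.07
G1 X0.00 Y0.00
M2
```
solid part
  facet normal 0.0000 0.0000 -1.0000
    outer loop
      vertex 28.00 7.21 0.00
      vertex 28.00 0.00 0.00
      vertex 0.00 0.00 0.00
    endloop
  endfacet
  facet normal 0.0000 0.0000 -1.0000
    outer loop
      vertex 7.06 7.21 0.00
      vertex 28.00 7.21 0.00
      vertex 0.00 0.00 0.00
    endloop
  endfacet
  facet normal 0.0000 0.0000 -1.0000
    outer loop
      vertex 7.06 20.07 0.00
      vertex 7.06 7.21 0.00
      vertex 0.00 0.00 0.00
    endloop
  endfacet
  facet normal 0.0000 0.0000 -1.0000
    outer loop
      vertex 0.00 20.07 0.00
      vertex 7.06 20.07 0.00
      vertex 0.00 0.00 0.00
    endloop
  endfacet
  facet normal 0.0000 0.0000 1.0000
    outer loop
      vertex 0.00 0.00 6.76
      vertex 28.00 0.00 6.76
      vertex 28.00 7.21 6.76
    endloop
  endfacet
  facet normal 0.0000 0.0000 1.0000
    outer loop
      vertex 0.00 0.00 6.76
      vertex 28.00 7.21 6.76
      vertex 7.06 7.21 6.76
    endloop
  endfacet
  facet normal 0.0000 0.0000 1.0000
    outer loop
      vertex 0.00 0.00 6.76
      vertex 7.06 7.21 6.76
      vertex 7.06 20.07 6.76
    endloop
  endfacet
  facet normal 0.0000 0.0000 1.0000
    outer loop
      vertex 0.00 0.00 6.76
      vertex 7.06 20.07 6.76
      vertex 0.00 20.07 6.76
    endloop
  endfacet
  facet normal 0.0000 -1.0000 0.0000
    outer loop
      vertex 0.00 0.00 0.00
      vertex 28.00 0.00 0.00
      vertex 28.00 0.00 6.76
    endloop
  endfacet
  facet normal 0.0000 -1.0000 0.0000
    outer loop
      vertex 0.00 0.00 0.00
      vertex 28.00 0.00 6.76
      vertex 0.00 0.00 6.76
    endloop
  endfacet
  facet normal 1.0000 0.0000 0.0000
    outer loop
      vertex 28.00 0.00 0.00
      vertex 28.00 7.21 0.00
      vertex 28.00 7.21 6.76
    endloop
  endfacet
  facet normal 1.0000 0.0000 0.0000
    outer loop
      vertex 28.00 0.00 0.00
      vertex 28.00 7.21 6.76
      vertex 28.00 0.00 6.76
    endloop
  endfacet
  facet normal 0.0000 1.0000 0.0000
    outer loop
      vertex 28.00 7.21 0.00
      vertex 7.06 7.21 0.00
      vertex 7.06 7.21 6.76
    endloop
  endfacet
  facet normal 0.0000 1.0000 0.0000
    outer loop
      vertex 28.00 7.21 0.00
      vertex 7.06 7.21 6.76
      vertex 28.00 7.21 6.76
    endloop
  endfacet
  facet normal 1.0000 0.0000 0.0000
    outer loop
      vertex 7.06 7.21 0.00
      vertex 7.06 20.07 0.00
      vertex 7.06 20.07 6.76
    endloop
  endfacet
  facet normal 1.0000 0.0000 0.0000
    outer loop
      vertex 7.06 7.21 0.00
      vertex 7.06 20.07 6.76
      vertex 7.06 7.21 6.76
    endloop
  endfacet
  facet normal 0.0000 1.0000 0.0000
    outer loop
      vertex 7.06 20.07 0.00
      vertex 0.00 20.07 0.00
      vertex 0.00 20.07 6.76
    endloop
  endfacet
  facet normal 0.0000 1.0000 0.0000
    outer loop
      vertex 7.06 20.07 0.00
      vertex 0.00 20.07 6.76
      vertex 7.06 20.07 6.76
    endloop
  endfacet
  facet normal -1.0000 0.0000 0.0000
    outer loop
      vertex 0.00 20.07 0.00
      vertex 0.00 0.00 0.00
      vertex 0.00 0.00 6.76
    endloop
  endfacet
  facet normal -1.0000 0.0000 0.0000
    outer loop
      vertex 0.00 20.07 0.00
      vertex 0.00 0.00 6.76
      vertex 0.00 20.07 6.76
    endloop
  endfacet
endsolid part

The G0 Z moves step by Δz≈1.69 mm. Every layer's G1 loop is the same polygon, so the solid is a straight extrusion of it from z=0 to z≈6.76. Closing with flat bottom and top caps and triangulating gives 20 facets — an L-shaped prism: outer 28 × 20.1 mm, arm thicknesses ≈ 7.21 mm (horizontal) and 7.06 mm (vertical), extruded 6.76 mm in z.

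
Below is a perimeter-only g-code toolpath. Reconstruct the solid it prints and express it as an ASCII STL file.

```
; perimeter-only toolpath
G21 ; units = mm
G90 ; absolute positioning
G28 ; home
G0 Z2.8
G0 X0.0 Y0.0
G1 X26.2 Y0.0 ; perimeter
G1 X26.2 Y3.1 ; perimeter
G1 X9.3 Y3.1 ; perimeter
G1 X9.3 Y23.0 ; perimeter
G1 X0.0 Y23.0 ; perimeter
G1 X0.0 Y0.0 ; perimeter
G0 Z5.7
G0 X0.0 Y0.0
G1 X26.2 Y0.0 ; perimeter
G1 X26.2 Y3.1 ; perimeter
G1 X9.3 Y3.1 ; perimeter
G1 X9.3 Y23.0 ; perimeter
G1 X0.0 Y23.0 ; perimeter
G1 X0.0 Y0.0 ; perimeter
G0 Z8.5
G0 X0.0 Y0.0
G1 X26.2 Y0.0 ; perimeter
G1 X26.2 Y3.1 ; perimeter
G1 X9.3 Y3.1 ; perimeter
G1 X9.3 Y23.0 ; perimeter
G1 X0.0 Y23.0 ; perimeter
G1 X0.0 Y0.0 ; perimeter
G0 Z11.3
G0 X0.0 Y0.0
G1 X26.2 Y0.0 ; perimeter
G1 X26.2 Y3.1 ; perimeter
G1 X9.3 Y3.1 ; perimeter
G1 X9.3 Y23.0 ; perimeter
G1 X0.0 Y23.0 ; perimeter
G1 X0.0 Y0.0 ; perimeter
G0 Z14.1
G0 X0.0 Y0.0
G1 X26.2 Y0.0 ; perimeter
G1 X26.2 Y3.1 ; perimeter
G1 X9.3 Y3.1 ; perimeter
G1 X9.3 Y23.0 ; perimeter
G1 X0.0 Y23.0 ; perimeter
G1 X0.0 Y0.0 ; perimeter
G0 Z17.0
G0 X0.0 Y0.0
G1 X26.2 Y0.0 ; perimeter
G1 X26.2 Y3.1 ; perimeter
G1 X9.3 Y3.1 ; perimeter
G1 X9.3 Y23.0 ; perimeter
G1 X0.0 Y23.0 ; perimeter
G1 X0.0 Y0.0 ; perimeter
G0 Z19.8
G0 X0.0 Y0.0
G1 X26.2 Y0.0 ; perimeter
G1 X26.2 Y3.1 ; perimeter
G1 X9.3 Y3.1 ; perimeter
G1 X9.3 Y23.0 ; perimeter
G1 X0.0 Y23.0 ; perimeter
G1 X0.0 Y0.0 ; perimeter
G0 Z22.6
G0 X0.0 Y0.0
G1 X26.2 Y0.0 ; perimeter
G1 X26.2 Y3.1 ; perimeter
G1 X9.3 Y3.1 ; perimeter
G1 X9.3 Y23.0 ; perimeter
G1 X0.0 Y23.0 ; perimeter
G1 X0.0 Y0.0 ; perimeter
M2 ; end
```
solid part
  facet normal 0.0000 0.0000 -1.0000
    outer loop
      vertex 26.2 3.1 0.0
      vertex 26.2 0.0 0.0
      vertex 0.0 0.0 0.0
    endloop
  endfacet
  facet normal 0.0000 0.0000 -1.0000
    outer loop
      vertex 9.3 3.1 0.0
      vertex 26.2 3.1 0.0
      vertex 0.0 0.0 0.0
    endloop
  endfacet
  facet normal 0.0000 0.0000 -1.0000
    outer loop
      vertex 9.3 23.0 0.0
      vertex 9.3 3.1 0.0
      vertex 0.0 0.0 0.0
    endloop
  endfacet
  facet normal 0.0000 0.0000 -1.0000
    outer loop
      vertex 0.0 23.0 0.0
      vertex 9.3 23.0 0.0
      vertex 0.0 0.0 0.0
    endloop
  endfacet
  facet normal 0.0000 0.0000 1.0000
    outer loop
      vertex 0.0 0.0 22.6
      vertex 26.2 0.0 22.6
      vertex 26.2 3.1 22.6
    endloop
  endfacet
  facet normal 0.0000 0.0000 1.0000
    outer loop
      vertex 0.0 0.0 22.6
      vertex 26.2 3.1 22.6
      vertex 9.3 3.1 22.6
    endloop
  endfacet
  facet normal 0.0000 0.0000 1.0000
    outer loop
      vertex 0.0 0.0 22.6
      vertex 9.3 3.1 22.6
      vertex 9.3 23.0 22.6
    endloop
  endfacet
  facet normal 0.0000 0.0000 1.0000
    outer loop
      vertex 0.0 0.0 22.6
      vertex 9.3 23.0 22.6
      vertex 0.0 23.0 22.6
    endloop
  endfacet
  facet normal 0.0000 -1.0000 0.0000
    outer loop
      vertex 0.0 0.0 0.0
      vertex 26.2 0.0 0.0
      vertex 26.2 0.0 22.6
    endloop
  endfacet
  facet normal 0.0000 -1.0000 0.0000
    outer loop
      vertex 0.0 0.0 0.0
      vertex 26.2 0.0 22.6
      vertex 0.0 0.0 22.6
    endloop
  endfacet
  facet normal 1.0000 0.0000 0.0000
    outer loop
      vertex 26.2 0.0 0.0
      vertex 26.2 3.1 0.0
      vertex 26.2 3.1 22.6
    endloop
  endfacet
  facet normal 1.0000 0.0000 0.0000
    outer loop
      vertex 26.2 0.0 0.0
      vertex 26.2 3.1 22.6
      vertex 26.2 0.0 22.6
    endloop
  endfacet
  facet normal 0.0000 1.0000 0.0000
    outer loop
      vertex 26.2 3.1 0.0
      vertex 9.3 3.1 0.0
      vertex 9.3 3.1 22.6
    endloop
  endfacet
  facet normal 0.0000 1.0000 0.0000
    outer loop
      vertex 26.2 3.1 0.0
      vertex 9.3 3.1 22.6
      vertex 26.2 3.1 22.6
    endloop
  endfacet
  facet normal 1.0000 0.0000 0.0000
    outer loop
      vertex 9.3 3.1 0.0
      vertex 9.3 23.0 0.0
      vertex 9.3 23.0 22.6
    endloop
  endfacet
  facet normal 1.0000 0.0000 0.0000
    outer loop
      vertex 9.3 3.1 0.0
      vertex 9.3 23.0 22.6
      vertex 9.3 3.1 22.6
    endloop
  endfacet
  facet normal 0.0000 1.0000 0.0000
    outer loop
      vertex 9.3 23.0 0.0
      vertex 0.0 23.0 0.0
      vertex 0.0 23.0 22.6
    endloop
  endfacet
  facet normal 0.0000 1.0000 0.0000
    outer loop
      vertex 9.3 23.0 0.0
      vertex 0.0 23.0 22.6
      vertex 9.3 23.0 22.6
    endloop
  endfacet
  facet normal -1.0000 0.0000 0.0000
    outer loop
      vertex 0.0 23.0 0.0
      vertex 0.0 0.0 0.0
      vertex 0.0 0.0 22.6
    endloop
  endfacet
  facet normal -1.0000 0.0000 0.0000
    outer loop
      vertex 0.0 23.0 0.0
      vertex 0.0 0.0 22.6
      vertex 0.0 23.0 22.6
    endloop
  endfacet
endsolid part

The G0 Z moves step by Δz≈2.8 mm. Every layer's G1 loop is the same polygon, so the solid is a straight extrusion of it from z=0 to z≈22.6. Closing with flat bottom and top caps and triangulating gives 20 facets — an L-shaped prism: outer 26.2 × 23 mm, arm thicknesses ≈ 3.1 mm (horizontal) and 9.3 mm (vertical), extruded 22.6 mm in z.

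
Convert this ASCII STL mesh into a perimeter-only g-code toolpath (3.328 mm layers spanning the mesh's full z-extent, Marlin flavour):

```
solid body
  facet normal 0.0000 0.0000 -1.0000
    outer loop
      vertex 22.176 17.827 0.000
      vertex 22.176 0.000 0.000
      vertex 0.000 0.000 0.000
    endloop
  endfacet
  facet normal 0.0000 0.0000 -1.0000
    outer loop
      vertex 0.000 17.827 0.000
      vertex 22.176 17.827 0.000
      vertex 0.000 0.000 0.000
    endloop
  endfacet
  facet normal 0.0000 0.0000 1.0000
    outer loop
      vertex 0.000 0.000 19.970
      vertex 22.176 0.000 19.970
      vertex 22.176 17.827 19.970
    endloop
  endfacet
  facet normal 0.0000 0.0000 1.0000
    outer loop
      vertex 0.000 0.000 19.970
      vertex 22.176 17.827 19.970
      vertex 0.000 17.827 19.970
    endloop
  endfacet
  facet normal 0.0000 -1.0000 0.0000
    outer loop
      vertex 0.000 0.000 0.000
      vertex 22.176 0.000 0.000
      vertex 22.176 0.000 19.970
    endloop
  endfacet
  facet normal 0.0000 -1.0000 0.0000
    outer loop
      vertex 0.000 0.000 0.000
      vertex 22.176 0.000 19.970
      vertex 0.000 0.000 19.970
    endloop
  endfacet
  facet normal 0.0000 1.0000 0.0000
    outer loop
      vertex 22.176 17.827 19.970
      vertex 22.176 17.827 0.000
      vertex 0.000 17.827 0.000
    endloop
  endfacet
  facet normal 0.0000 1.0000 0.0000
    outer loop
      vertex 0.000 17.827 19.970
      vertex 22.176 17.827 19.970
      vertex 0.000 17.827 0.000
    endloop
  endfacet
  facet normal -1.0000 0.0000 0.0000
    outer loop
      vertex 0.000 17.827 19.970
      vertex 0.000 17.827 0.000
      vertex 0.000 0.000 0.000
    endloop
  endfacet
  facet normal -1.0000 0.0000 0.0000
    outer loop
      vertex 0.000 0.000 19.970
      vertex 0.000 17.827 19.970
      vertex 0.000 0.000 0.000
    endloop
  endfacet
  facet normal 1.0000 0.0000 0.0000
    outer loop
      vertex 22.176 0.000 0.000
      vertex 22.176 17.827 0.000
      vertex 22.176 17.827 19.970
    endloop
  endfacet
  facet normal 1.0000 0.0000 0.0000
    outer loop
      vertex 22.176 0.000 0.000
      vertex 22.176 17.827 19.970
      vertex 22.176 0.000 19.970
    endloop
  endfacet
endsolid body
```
; perimeter-only toolpath
G21 ; units = mm
G90 ; absolute positioning
G28 ; home
; layer 1
G0 Z3.328
G0 X0.000 Y0.000
G1 X22.176 Y0.000
G1 X22.176 Y17.827
G1 X0.000 Y17.827
G1 X0.000 Y0.000
; layer 2
G0 Z6.657
G0 X0.000 Y0.000
G1 X22.176 Y0.000
G1 X22.176 Y17.827
G1 X0.000 Y17.827
G1 X0.000 Y0.000
; layer 3
G0 Z9.985
G0 X0.000 Y0.000
G1 X22.176 Y0.000
G1 X22.176 Y17.827
G1 X0.000 Y17.827
G1 X0.000 Y0.000
; layer 4
G0 Z13.313
G0 X0.000 Y0.000
G1 X22.176 Y0.000
G1 X22.176 Y17.827
G1 X0.000 Y17.827
G1 X0.000 Y0.000
; layer 5
G0 Z16.642
G0 X0.000 Y0.000
G1 X22.176 Y0.000
G1 X22.176 Y17.827
G1 X0.000 Y17.827
G1 X0.000 Y0.000
; layer 6
G0 Z19.970
G0 X0.000 Y0.000
G1 X22.176 Y0.000
G1 X22.176 Y17.827
G1 X0.000 Y17.827
G1 X0.000 Y0.000
M2 ; end

The solid is a rectangular box, roughly 22.2 × 17.8 mm footprint and 20 mm tall. Slicing at Δz = 3.328 mm — 6 equal slices spanning the solid's height, so layer i sits at z = i·h/6 — gives 6 non-empty perimeters. Each is a 4-segment closed polygon; G0 lifts to the layer z and rapids to the start vertex, then G1 traces the edges.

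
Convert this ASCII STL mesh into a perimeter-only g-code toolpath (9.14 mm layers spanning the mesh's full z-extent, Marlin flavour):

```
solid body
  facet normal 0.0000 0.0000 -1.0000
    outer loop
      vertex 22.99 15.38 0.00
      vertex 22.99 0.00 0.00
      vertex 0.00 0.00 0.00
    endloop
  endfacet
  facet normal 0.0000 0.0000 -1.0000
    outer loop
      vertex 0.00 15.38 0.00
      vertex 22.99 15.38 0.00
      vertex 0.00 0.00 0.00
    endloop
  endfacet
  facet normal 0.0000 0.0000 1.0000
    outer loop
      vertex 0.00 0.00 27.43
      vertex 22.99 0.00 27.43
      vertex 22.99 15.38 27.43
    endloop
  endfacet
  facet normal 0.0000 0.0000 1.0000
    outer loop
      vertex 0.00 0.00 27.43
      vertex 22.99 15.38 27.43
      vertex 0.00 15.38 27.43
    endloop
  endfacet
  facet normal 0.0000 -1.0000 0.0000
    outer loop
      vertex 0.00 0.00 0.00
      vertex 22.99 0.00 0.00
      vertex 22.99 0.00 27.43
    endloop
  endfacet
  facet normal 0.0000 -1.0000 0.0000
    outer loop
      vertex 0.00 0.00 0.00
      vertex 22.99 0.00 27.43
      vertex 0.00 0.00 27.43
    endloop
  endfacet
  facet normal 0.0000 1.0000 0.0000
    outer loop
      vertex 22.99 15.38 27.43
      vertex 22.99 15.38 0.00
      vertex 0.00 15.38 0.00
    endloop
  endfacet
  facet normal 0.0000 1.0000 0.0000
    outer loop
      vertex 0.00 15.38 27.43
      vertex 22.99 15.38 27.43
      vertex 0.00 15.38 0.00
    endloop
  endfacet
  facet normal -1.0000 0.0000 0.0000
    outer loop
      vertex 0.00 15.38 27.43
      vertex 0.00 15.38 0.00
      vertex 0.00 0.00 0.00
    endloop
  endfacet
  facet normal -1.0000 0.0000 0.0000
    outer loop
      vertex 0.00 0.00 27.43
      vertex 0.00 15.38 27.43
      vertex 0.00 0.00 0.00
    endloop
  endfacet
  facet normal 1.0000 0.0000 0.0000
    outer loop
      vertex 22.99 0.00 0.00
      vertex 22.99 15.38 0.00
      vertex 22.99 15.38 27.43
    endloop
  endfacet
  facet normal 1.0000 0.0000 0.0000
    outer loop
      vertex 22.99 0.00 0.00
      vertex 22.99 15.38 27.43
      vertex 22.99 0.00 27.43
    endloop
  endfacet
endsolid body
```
; perimeter-only toolpath
G21 ; units = mm
G90 ; absolute positioning
G28 ; home
; layer 1
G0 Z9.14
G0 X0.00 Y0.00
G1 X22.99 Y0.00
G1 X22.99 Y15.38
G1 X0.00 Y15.38
G1 X0.00 Y0.00
; layer 2
G0 Z18.29
G0 X0.00 Y0.00
G1 X22.99 Y0.00
G1 X22.99 Y15.38
G1 X0.00 Y15.38
G1 X0.00 Y0.00
; layer 3
G0 Z27.43
G0 X0.00 Y0.00
G1 X22.99 Y0.00
G1 X22.99 Y15.38
G1 X0.00 Y15.38
G1 X0.00 Y0.00
M2 ; end

The solid is a rectangular box, roughly 23 × 15.4 mm footprint and 27.4 mm tall. Slicing at Δz = 9.14 mm — 3 equal slices spanning the solid's height, so layer i sits at z = i·h/3 — gives 3 non-empty perimeters. Each is a 4-segment closed polygon; G0 lifts to the layer z and rapids to the start vertex, then G1 traces the edges.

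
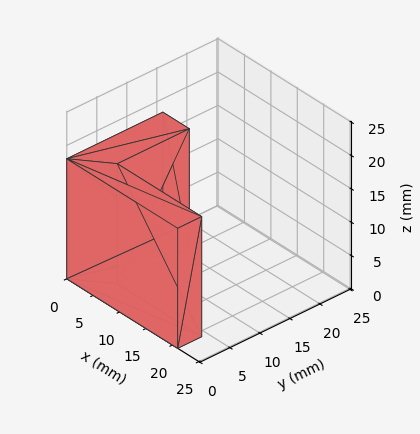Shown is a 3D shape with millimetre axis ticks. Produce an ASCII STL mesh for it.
Reading the render: the shape is an L-shaped prism: outer 21 × 16 mm, arm thicknesses ≈ 4 mm (horizontal) and 5 mm (vertical), extruded 18 mm in z (dimensions read to the nearest mm from the axis ticks). For the STL, each face is triangulated and given an outward normal.

solid part
  facet normal 0.0000 0.0000 -1.0000
    outer loop
      vertex 21.00 4.00 0.00
      vertex 21.00 0.00 0.00
      vertex 0.00 0.00 0.00
    endloop
  endfacet
  facet normal 0.0000 0.0000 -1.0000
    outer loop
      vertex 5.00 4.00 0.00
      vertex 21.00 4.00 0.00
      vertex 0.00 0.00 0.00
    endloop
  endfacet
  facet normal 0.0000 0.0000 -1.0000
    outer loop
      vertex 5.00 16.00 0.00
      vertex 5.00 4.00 0.00
      vertex 0.00 0.00 0.00
    endloop
  endfacet
  facet normal 0.0000 0.0000 -1.0000
    outer loop
      vertex 0.00 16.00 0.00
      vertex 5.00 16.00 0.00
      vertex 0.00 0.00 0.00
    endloop
  endfacet
  facet normal 0.0000 0.0000 1.0000
    outer loop
      vertex 0.00 0.00 18.00
      vertex 21.00 0.00 18.00
      vertex 21.00 4.00 18.00
    endloop
  endfacet
  facet normal 0.0000 0.0000 1.0000
    outer loop
      vertex 0.00 0.00 18.00
      vertex 21.00 4.00 18.00
      vertex 5.00 4.00 18.00
    endloop
  endfacet
  facet normal 0.0000 0.0000 1.0000
    outer loop
      vertex 0.00 0.00 18.00
      vertex 5.00 4.00 18.00
      vertex 5.00 16.00 18.00
    endloop
  endfacet
  facet normal 0.0000 0.0000 1.0000
    outer loop
      vertex 0.00 0.00 18.00
      vertex 5.00 16.00 18.00
      vertex 0.00 16.00 18.00
    endloop
  endfacet
  facet normal 0.0000 -1.0000 0.0000
    outer loop
      vertex 0.00 0.00 0.00
      vertex 21.00 0.00 0.00
      vertex 21.00 0.00 18.00
    endloop
  endfacet
  facet normal 0.0000 -1.0000 0.0000
    outer loop
      vertex 0.00 0.00 0.00
      vertex 21.00 0.00 18.00
      vertex 0.00 0.00 18.00
    endloop
  endfacet
  facet normal 1.0000 0.0000 0.0000
    outer loop
      vertex 21.00 0.00 0.00
      vertex 21.00 4.00 0.00
      vertex 21.00 4.00 18.00
    endloop
  endfacet
  facet normal 1.0000 0.0000 0.0000
    outer loop
      vertex 21.00 0.00 0.00
      vertex 21.00 4.00 18.00
      vertex 21.00 0.00 18.00
    endloop
  endfacet
  facet normal 0.0000 1.0000 0.0000
    outer loop
      vertex 21.00 4.00 0.00
      vertex 5.00 4.00 0.00
      vertex 5.00 4.00 18.00
    endloop
  endfacet
  facet normal 0.0000 1.0000 0.0000
    outer loop
      vertex 21.00 4.00 0.00
      vertex 5.00 4.00 18.00
      vertex 21.00 4.00 18.00
    endloop
  endfacet
  facet normal 1.0000 0.0000 0.0000
    outer loop
      vertex 5.00 4.00 0.00
      vertex 5.00 16.00 0.00
      vertex 5.00 16.00 18.00
    endloop
  endfacet
  facet normal 1.0000 0.0000 0.0000
    outer loop
      vertex 5.00 4.00 0.00
      vertex 5.00 16.00 18.00
      vertex 5.00 4.00 18.00
    endloop
  endfacet
  facet normal 0.0000 1.0000 0.0000
    outer loop
      vertex 5.00 16.00 0.00
      vertex 0.00 16.00 0.00
      vertex 0.00 16.00 18.00
    endloop
  endfacet
  facet normal 0.0000 1.0000 0.0000
    outer loop
      vertex 5.00 16.00 0.00
      vertex 0.00 16.00 18.00
      vertex 5.00 16.00 18.00
    endloop
  endfacet
  facet normal -1.0000 0.0000 0.0000
    outer loop
      vertex 0.00 16.00 0.00
      vertex 0.00 0.00 0.00
      vertex 0.00 0.00 18.00
    endloop
  endfacet
  facet normal -1.0000 0.0000 0.0000
    outer loop
      vertex 0.00 16.00 0.00
      vertex 0.00 0.00 18.00
      vertex 0.00 16.00 18.00
    endloop
  endfacet
endsolid part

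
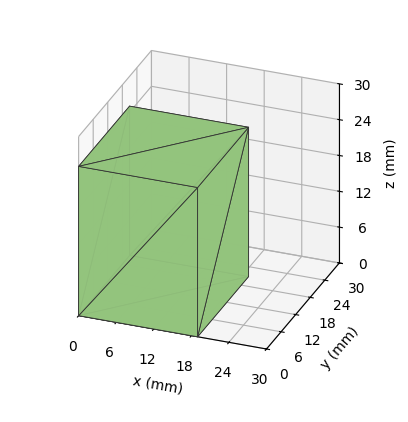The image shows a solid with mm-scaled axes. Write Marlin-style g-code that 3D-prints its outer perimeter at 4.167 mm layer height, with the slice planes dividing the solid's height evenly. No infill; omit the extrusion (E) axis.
Reading the render: the shape is a rectangular box, roughly 19 × 21 mm footprint and 25 mm tall (dimensions read to the nearest mm from the axis ticks). For the g-code, the solid's height is divided into equal slices at the stated Δz and each level perimeter traced with G1 moves after a G0 lift.

; perimeter-only toolpath
G21 ; units = mm
G90 ; absolute positioning
G28 ; home
; layer 1
G0 Z4.167
G0 X0.000 Y0.000
G1 X19.000 Y0.000
G1 X19.000 Y21.000
G1 X0.000 Y21.000
G1 X0.000 Y0.000
; layer 2
G0 Z8.333
G0 X0.000 Y0.000
G1 X19.000 Y0.000
G1 X19.000 Y21.000
G1 X0.000 Y21.000
G1 X0.000 Y0.000
; layer 3
G0 Z12.500
G0 X0.000 Y0.000
G1 X19.000 Y0.000
G1 X19.000 Y21.000
G1 X0.000 Y21.000
G1 X0.000 Y0.000
; layer 4
G0 Z16.667
G0 X0.000 Y0.000
G1 X19.000 Y0.000
G1 X19.000 Y21.000
G1 X0.000 Y21.000
G1 X0.000 Y0.000
; layer 5
G0 Z20.833
G0 X0.000 Y0.000
G1 X19.000 Y0.000
G1 X19.000 Y21.000
G1 X0.000 Y21.000
G1 X0.000 Y0.000
; layer 6
G0 Z25.000
G0 X0.000 Y0.000
G1 X19.000 Y0.000
G1 X19.000 Y21.000
G1 X0.000 Y21.000
G1 X0.000 Y0.000
M2 ; end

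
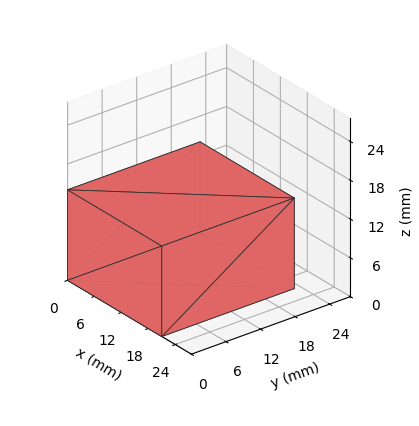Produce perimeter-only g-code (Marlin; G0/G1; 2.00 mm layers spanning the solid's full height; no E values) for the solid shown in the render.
Reading the render: the shape is a rectangular box, roughly 21 × 23 mm footprint and 14 mm tall (dimensions read to the nearest mm from the axis ticks). For the g-code, the solid's height is divided into equal slices at the stated Δz and each level perimeter traced with G1 moves after a G0 lift.

; perimeter-only toolpath
G21 ; units = mm
G90 ; absolute positioning
G28 ; home
; layer 1
G0 Z2.00
G0 X0.00 Y0.00
G1 X21.00 Y0.00
G1 X21.00 Y23.00
G1 X0.00 Y23.00
G1 X0.00 Y0.00
; layer 2
G0 Z4.00
G0 X0.00 Y0.00
G1 X21.00 Y0.00
G1 X21.00 Y23.00
G1 X0.00 Y23.00
G1 X0.00 Y0.00
; layer 3
G0 Z6.00
G0 X0.00 Y0.00
G1 X21.00 Y0.00
G1 X21.00 Y23.00
G1 X0.00 Y23.00
G1 X0.00 Y0.00
; layer 4
G0 Z8.00
G0 X0.00 Y0.00
G1 X21.00 Y0.00
G1 X21.00 Y23.00
G1 X0.00 Y23.00
G1 X0.00 Y0.00
; layer 5
G0 Z10.00
G0 X0.00 Y0.00
G1 X21.00 Y0.00
G1 X21.00 Y23.00
G1 X0.00 Y23.00
G1 X0.00 Y0.00
; layer 6
G0 Z12.00
G0 X0.00 Y0.00
G1 X21.00 Y0.00
G1 X21.00 Y23.00
G1 X0.00 Y23.00
G1 X0.00 Y0.00
; layer 7
G0 Z14.00
G0 X0.00 Y0.00
G1 X21.00 Y0.00
G1 X21.00 Y23.00
G1 X0.00 Y23.00
G1 X0.00 Y0.00
M2 ; end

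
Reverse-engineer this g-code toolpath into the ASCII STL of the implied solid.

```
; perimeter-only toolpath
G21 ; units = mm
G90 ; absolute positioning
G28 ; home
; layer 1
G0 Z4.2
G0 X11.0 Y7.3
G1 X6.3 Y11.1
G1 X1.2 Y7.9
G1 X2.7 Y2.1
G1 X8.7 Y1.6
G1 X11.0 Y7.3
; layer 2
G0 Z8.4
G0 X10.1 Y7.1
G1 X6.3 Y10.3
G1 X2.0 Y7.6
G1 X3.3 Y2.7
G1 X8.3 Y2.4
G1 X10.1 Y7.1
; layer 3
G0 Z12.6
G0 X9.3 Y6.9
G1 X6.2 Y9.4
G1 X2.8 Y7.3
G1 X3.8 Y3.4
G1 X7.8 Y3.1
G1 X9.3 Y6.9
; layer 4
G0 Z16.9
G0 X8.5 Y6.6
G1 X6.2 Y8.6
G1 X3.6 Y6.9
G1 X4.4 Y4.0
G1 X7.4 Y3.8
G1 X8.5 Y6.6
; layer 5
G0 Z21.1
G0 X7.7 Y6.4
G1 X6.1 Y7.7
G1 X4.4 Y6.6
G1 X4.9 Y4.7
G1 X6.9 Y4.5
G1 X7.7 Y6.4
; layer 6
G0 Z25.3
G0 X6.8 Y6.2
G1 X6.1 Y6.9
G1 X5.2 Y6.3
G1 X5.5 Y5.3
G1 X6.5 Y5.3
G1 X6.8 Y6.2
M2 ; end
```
solid part
  facet normal 0.0000 0.0000 -1.0000
    outer loop
      vertex 0.4 8.2 0.0
      vertex 6.4 12.0 0.0
      vertex 11.8 7.5 0.0
    endloop
  endfacet
  facet normal 0.0000 0.0000 -1.0000
    outer loop
      vertex 2.2 1.4 0.0
      vertex 0.4 8.2 0.0
      vertex 11.8 7.5 0.0
    endloop
  endfacet
  facet normal 0.0000 0.0000 -1.0000
    outer loop
      vertex 9.2 0.9 0.0
      vertex 2.2 1.4 0.0
      vertex 11.8 7.5 0.0
    endloop
  endfacet
  facet normal 0.6317 0.7580 0.1627
    outer loop
      vertex 11.8 7.5 0.0
      vertex 6.4 12.0 0.0
      vertex 6.0 6.0 29.5
    endloop
  endfacet
  facet normal -0.5280 0.8336 0.1624
    outer loop
      vertex 6.4 12.0 0.0
      vertex 0.4 8.2 0.0
      vertex 6.0 6.0 29.5
    endloop
  endfacet
  facet normal -0.9539 -0.2525 0.1622
    outer loop
      vertex 0.4 8.2 0.0
      vertex 2.2 1.4 0.0
      vertex 6.0 6.0 29.5
    endloop
  endfacet
  facet normal -0.0703 -0.9842 0.1625
    outer loop
      vertex 2.2 1.4 0.0
      vertex 9.2 0.9 0.0
      vertex 6.0 6.0 29.5
    endloop
  endfacet
  facet normal 0.9181 -0.3617 0.1621
    outer loop
      vertex 9.2 0.9 0.0
      vertex 11.8 7.5 0.0
      vertex 6.0 6.0 29.5
    endloop
  endfacet
endsolid part

The G0 Z moves step by Δz≈4.2 mm. The G1 loops shrink linearly with z, so the solid tapers from its base footprint up to z≈29.5. Closing with a flat bottom cap and the tapered top and triangulating gives 8 facets — a regular 5-sided pyramid, base circumscribed radius ≈ 6 mm, apex at z ≈ 29.5 mm.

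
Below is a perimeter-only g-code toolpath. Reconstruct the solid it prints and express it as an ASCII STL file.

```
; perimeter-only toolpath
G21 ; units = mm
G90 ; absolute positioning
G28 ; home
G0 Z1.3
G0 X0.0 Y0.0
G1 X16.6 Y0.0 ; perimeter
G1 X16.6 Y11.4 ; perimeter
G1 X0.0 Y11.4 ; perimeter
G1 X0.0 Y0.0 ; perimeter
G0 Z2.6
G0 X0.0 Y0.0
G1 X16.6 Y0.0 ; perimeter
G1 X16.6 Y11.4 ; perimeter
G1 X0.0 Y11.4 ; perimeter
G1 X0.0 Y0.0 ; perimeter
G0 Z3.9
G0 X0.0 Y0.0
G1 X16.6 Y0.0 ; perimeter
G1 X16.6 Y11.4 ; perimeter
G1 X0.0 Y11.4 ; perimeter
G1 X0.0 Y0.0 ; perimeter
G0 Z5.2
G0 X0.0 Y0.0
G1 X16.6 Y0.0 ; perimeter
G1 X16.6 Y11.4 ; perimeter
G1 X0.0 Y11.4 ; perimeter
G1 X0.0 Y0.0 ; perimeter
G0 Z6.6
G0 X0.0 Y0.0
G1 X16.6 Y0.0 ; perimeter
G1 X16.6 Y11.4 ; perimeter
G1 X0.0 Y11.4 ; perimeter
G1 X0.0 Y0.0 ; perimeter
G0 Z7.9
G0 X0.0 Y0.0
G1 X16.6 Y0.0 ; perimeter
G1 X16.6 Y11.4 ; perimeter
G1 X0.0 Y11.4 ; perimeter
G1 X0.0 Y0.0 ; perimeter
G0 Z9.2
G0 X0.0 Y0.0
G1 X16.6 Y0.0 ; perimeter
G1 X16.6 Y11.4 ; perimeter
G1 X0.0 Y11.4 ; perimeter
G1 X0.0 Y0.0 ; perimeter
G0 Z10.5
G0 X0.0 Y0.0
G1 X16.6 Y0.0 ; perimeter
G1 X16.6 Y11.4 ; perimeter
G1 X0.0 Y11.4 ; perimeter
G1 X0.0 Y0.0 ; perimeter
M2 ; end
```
solid part
  facet normal 0.0000 0.0000 -1.0000
    outer loop
      vertex 16.6 11.4 0.0
      vertex 16.6 0.0 0.0
      vertex 0.0 0.0 0.0
    endloop
  endfacet
  facet normal 0.0000 0.0000 -1.0000
    outer loop
      vertex 0.0 11.4 0.0
      vertex 16.6 11.4 0.0
      vertex 0.0 0.0 0.0
    endloop
  endfacet
  facet normal 0.0000 0.0000 1.0000
    outer loop
      vertex 0.0 0.0 10.5
      vertex 16.6 0.0 10.5
      vertex 16.6 11.4 10.5
    endloop
  endfacet
  facet normal 0.0000 0.0000 1.0000
    outer loop
      vertex 0.0 0.0 10.5
      vertex 16.6 11.4 10.5
      vertex 0.0 11.4 10.5
    endloop
  endfacet
  facet normal 0.0000 -1.0000 0.0000
    outer loop
      vertex 0.0 0.0 0.0
      vertex 16.6 0.0 0.0
      vertex 16.6 0.0 10.5
    endloop
  endfacet
  facet normal 0.0000 -1.0000 0.0000
    outer loop
      vertex 0.0 0.0 0.0
      vertex 16.6 0.0 10.5
      vertex 0.0 0.0 10.5
    endloop
  endfacet
  facet normal 0.0000 1.0000 0.0000
    outer loop
      vertex 16.6 11.4 10.5
      vertex 16.6 11.4 0.0
      vertex 0.0 11.4 0.0
    endloop
  endfacet
  facet normal 0.0000 1.0000 0.0000
    outer loop
      vertex 0.0 11.4 10.5
      vertex 16.6 11.4 10.5
      vertex 0.0 11.4 0.0
    endloop
  endfacet
  facet normal -1.0000 0.0000 0.0000
    outer loop
      vertex 0.0 11.4 10.5
      vertex 0.0 11.4 0.0
      vertex 0.0 0.0 0.0
    endloop
  endfacet
  facet normal -1.0000 0.0000 0.0000
    outer loop
      vertex 0.0 0.0 10.5
      vertex 0.0 11.4 10.5
      vertex 0.0 0.0 0.0
    endloop
  endfacet
  facet normal 1.0000 0.0000 0.0000
    outer loop
      vertex 16.6 0.0 0.0
      vertex 16.6 11.4 0.0
      vertex 16.6 11.4 10.5
    endloop
  endfacet
  facet normal 1.0000 0.0000 0.0000
    outer loop
      vertex 16.6 0.0 0.0
      vertex 16.6 11.4 10.5
      vertex 16.6 0.0 10.5
    endloop
  endfacet
endsolid part

The G0 Z moves step by Δz≈1.3 mm. Every layer's G1 loop is the same polygon, so the solid is a straight extrusion of it from z=0 to z≈10.5. Closing with flat bottom and top caps and triangulating gives 12 facets — a rectangular box, roughly 16.6 × 11.4 mm footprint and 10.5 mm tall.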